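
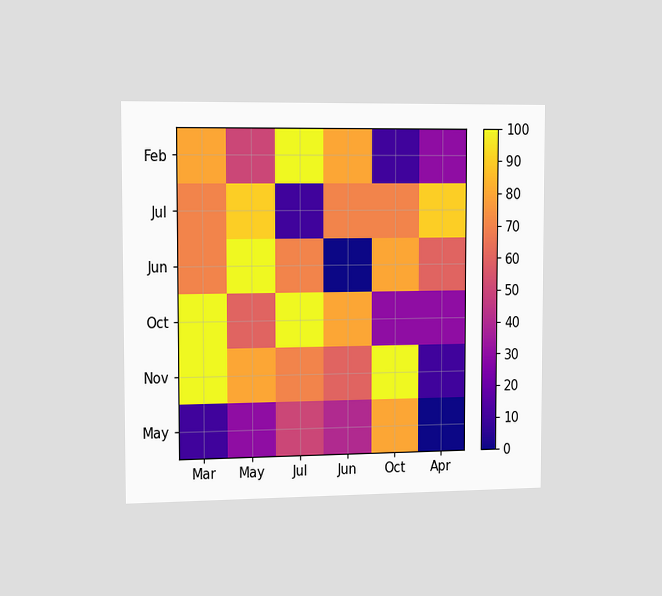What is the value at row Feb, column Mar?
80

The chart is viewed slightly from the left. Matching cell (Feb, Mar) against the colorbar gives 80.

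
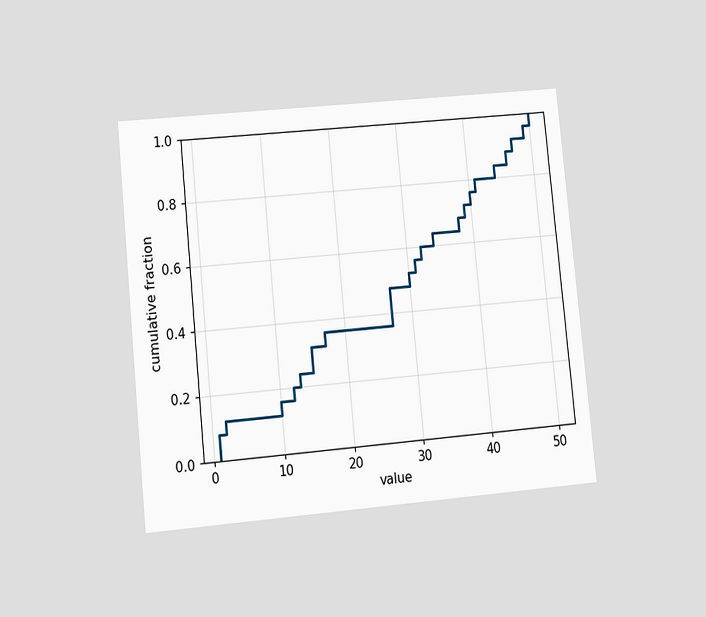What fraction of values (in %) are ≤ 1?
The chart is tilted about 6° counter-clockwise and viewed at a slight angle. At x=1 the ECDF step is at 8%.

8%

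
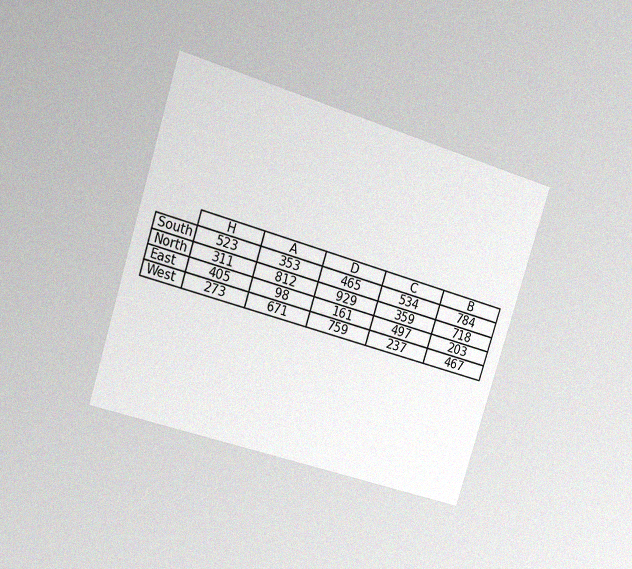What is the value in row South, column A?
The chart is tilted about 17° clockwise and viewed at a slight angle, with some photo noise. The (South, A) cell reads 353.

353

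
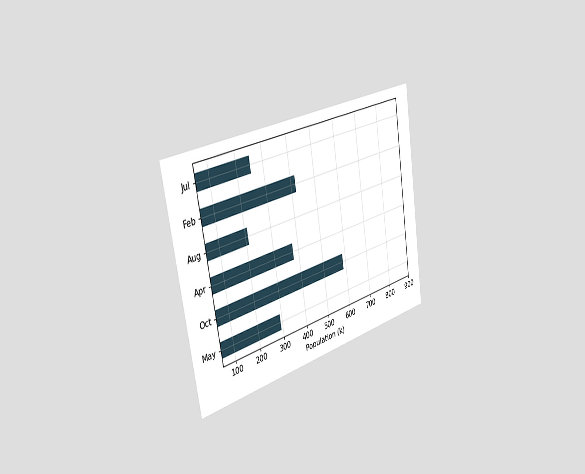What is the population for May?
The chart is tilted about 9° counter-clockwise and viewed slightly from the left. Reading along the chart's x-axis, the May bar reaches 294k.

294k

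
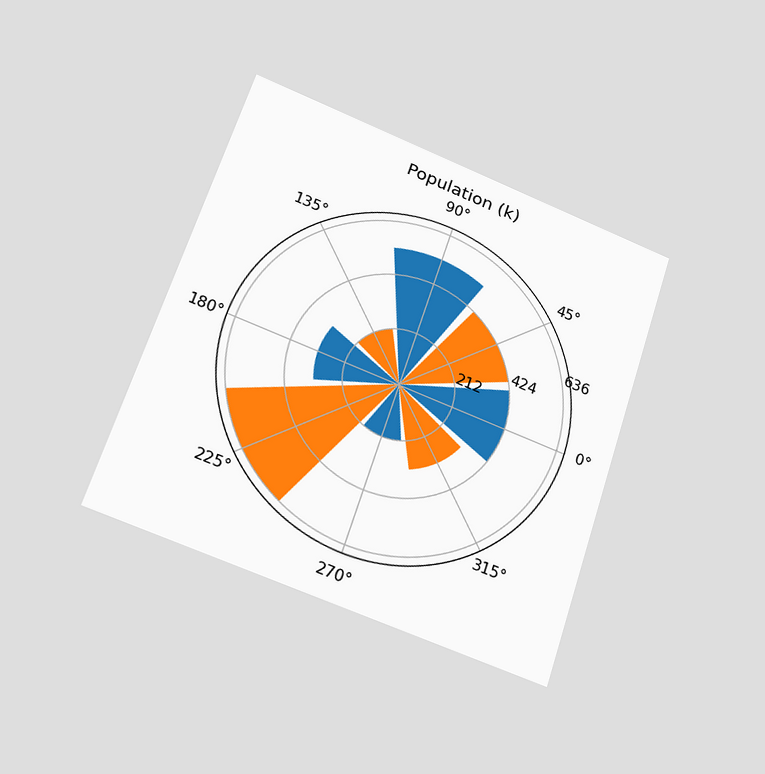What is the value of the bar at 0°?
424k

The chart is tilted about 18° clockwise and viewed at a slight angle. The bar at 0° reaches 424k on the radial axis.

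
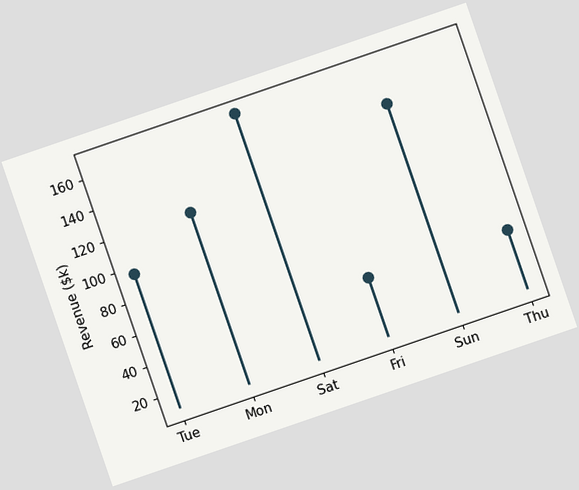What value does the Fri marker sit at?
The chart is tilted about 19° counter-clockwise. The Fri marker sits at $48k.

$48k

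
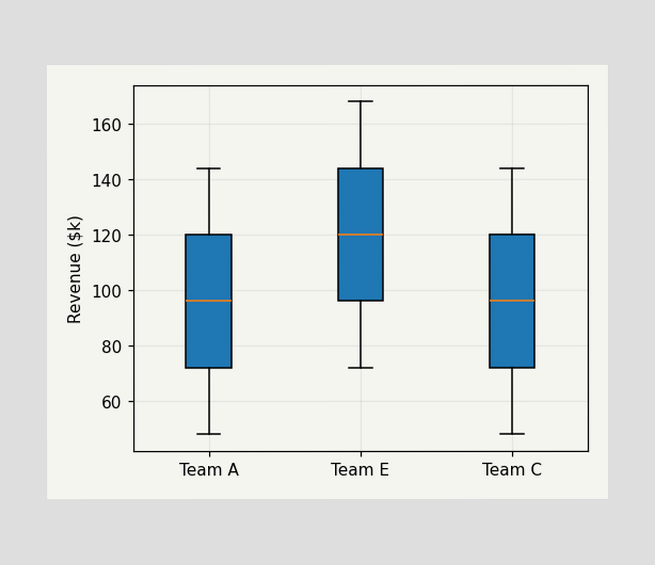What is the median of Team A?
$96k

The median line in the Team A box sits at $96k.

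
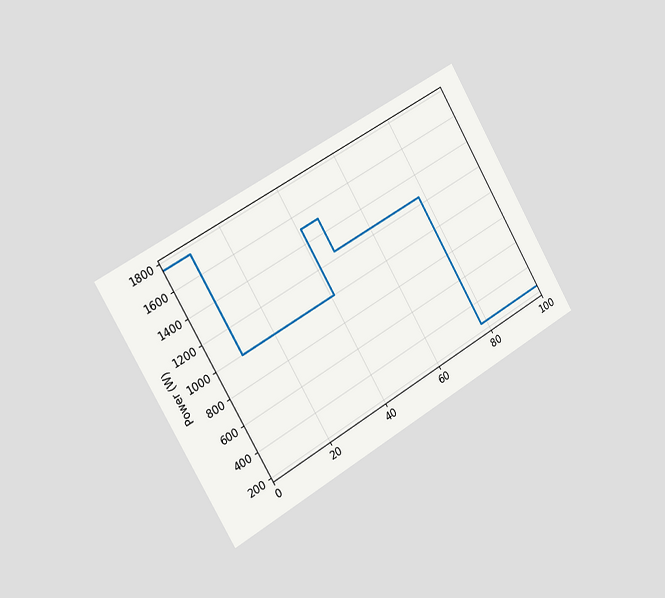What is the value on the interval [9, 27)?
1000W

The chart is tilted about 30° counter-clockwise and viewed slightly from the left. On [9, 27) the step sits at 1000W.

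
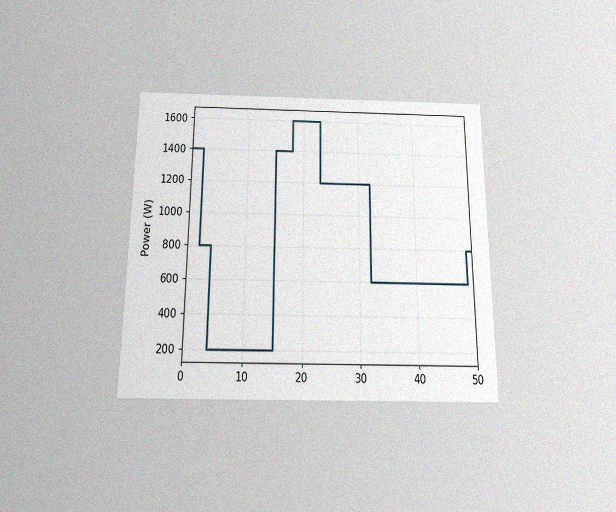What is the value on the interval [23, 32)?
1200W

The chart is viewed slightly from below, with some photo noise. On [23, 32) the step sits at 1200W.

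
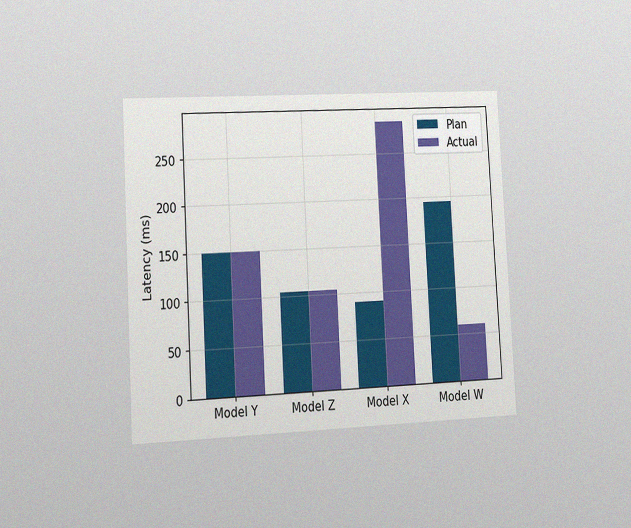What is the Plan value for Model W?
The chart is tilted about 3° counter-clockwise and viewed slightly from the left, with some photo noise. The Plan bar at Model W reaches 195ms on the y-axis.

195ms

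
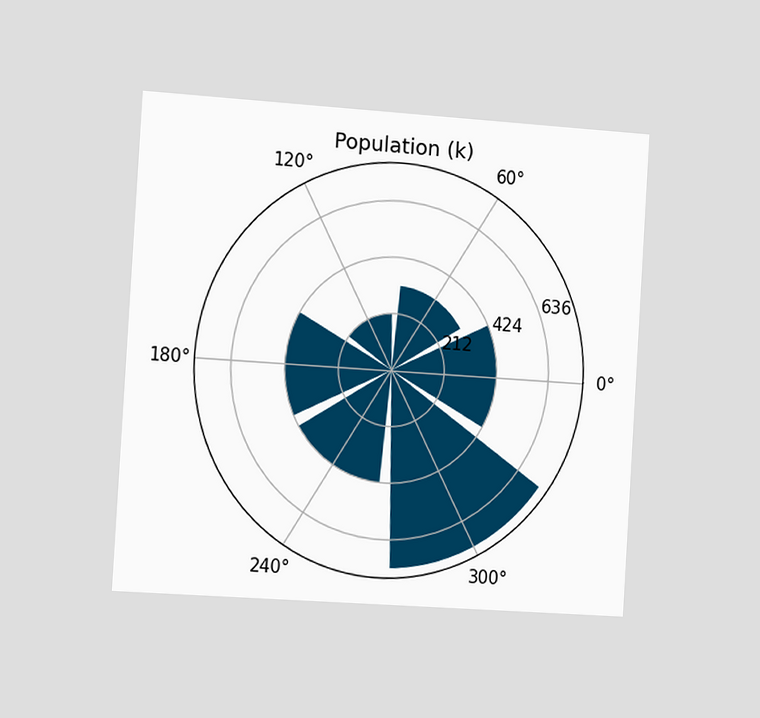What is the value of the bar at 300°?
742k

The chart is tilted about 4° clockwise and viewed slightly from the left. The bar at 300° reaches 742k on the radial axis.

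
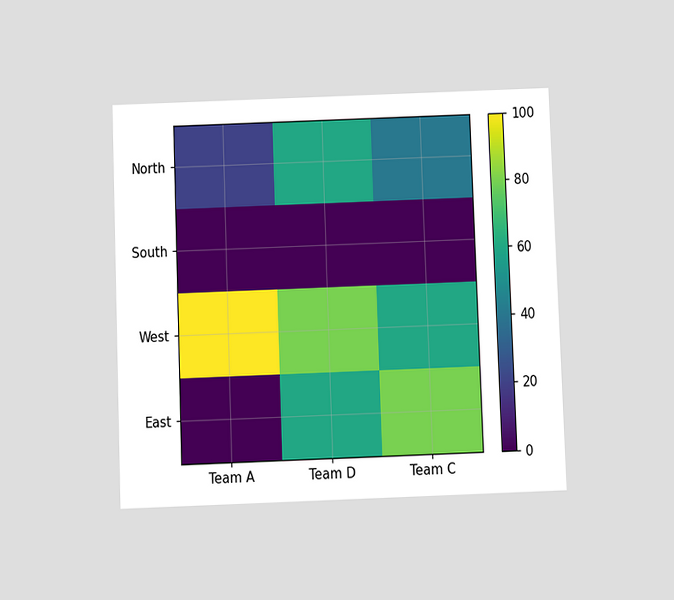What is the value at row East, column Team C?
The chart is tilted about 2° counter-clockwise and viewed slightly from below. Matching cell (East, Team C) against the colorbar gives 80.

80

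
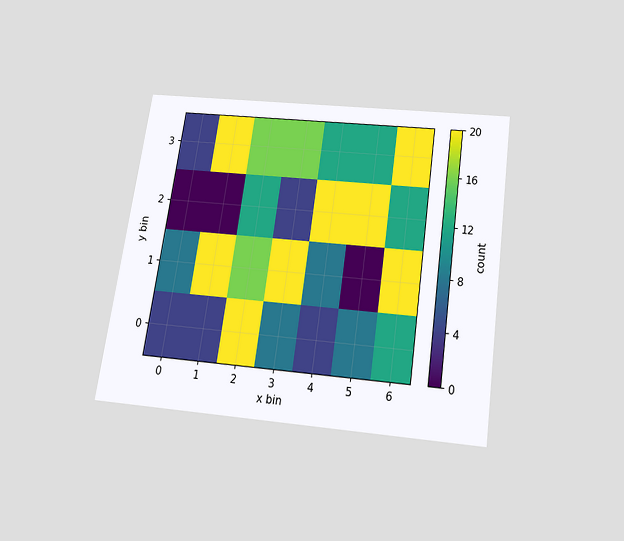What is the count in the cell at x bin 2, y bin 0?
20

The chart is tilted about 8° clockwise and viewed slightly from below. Matching the cell (2, 0) against the colorbar gives 20.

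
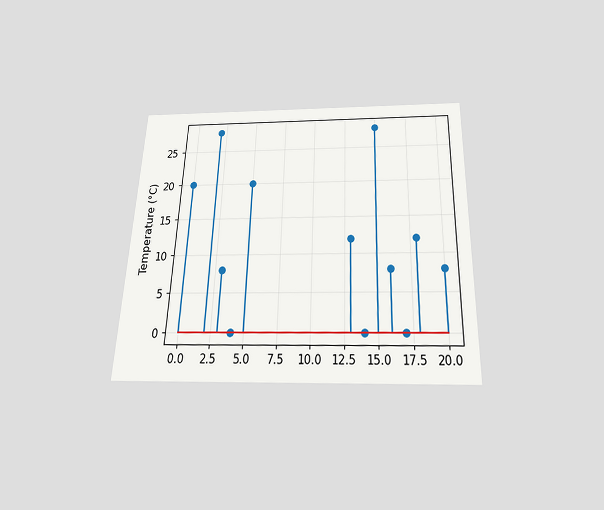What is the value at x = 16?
8°C

The chart is tilted about 2° clockwise and viewed slightly from below. The stem at x=16 reaches 8°C.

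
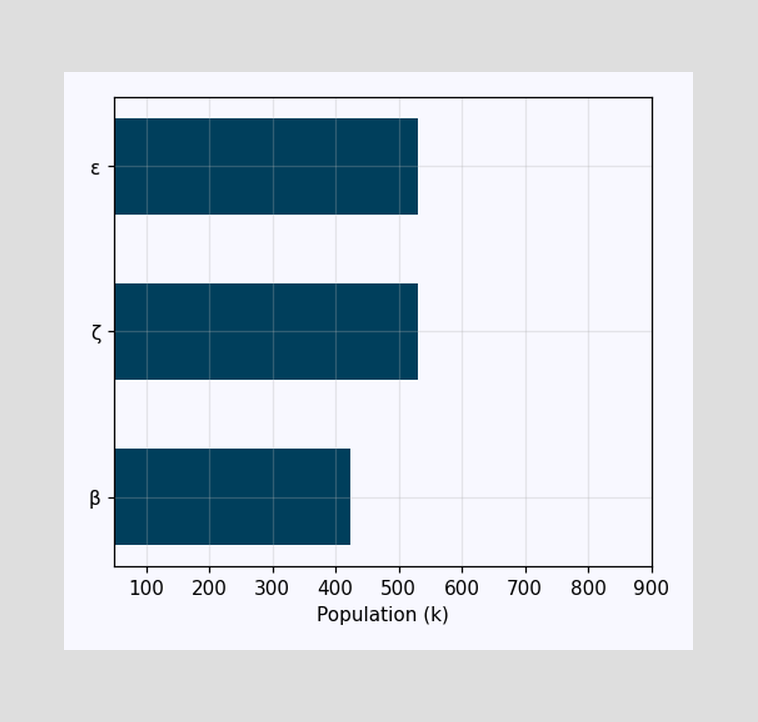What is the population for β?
424k

Reading along the chart's x-axis, the β bar reaches 424k.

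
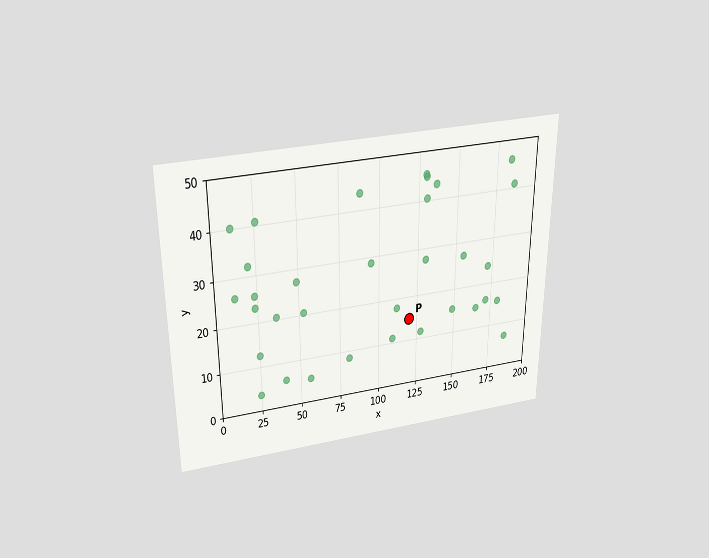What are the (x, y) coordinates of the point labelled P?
(120, 15)

The chart is viewed slightly from above. Following the gridlines from P to each axis, P sits at (120, 15).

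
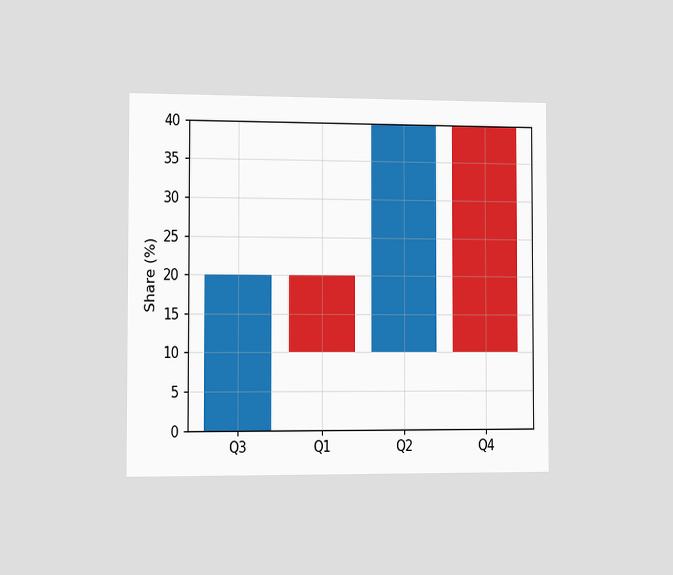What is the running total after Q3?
20%

The chart is viewed slightly from the left. After Q3 the running total reaches 20%.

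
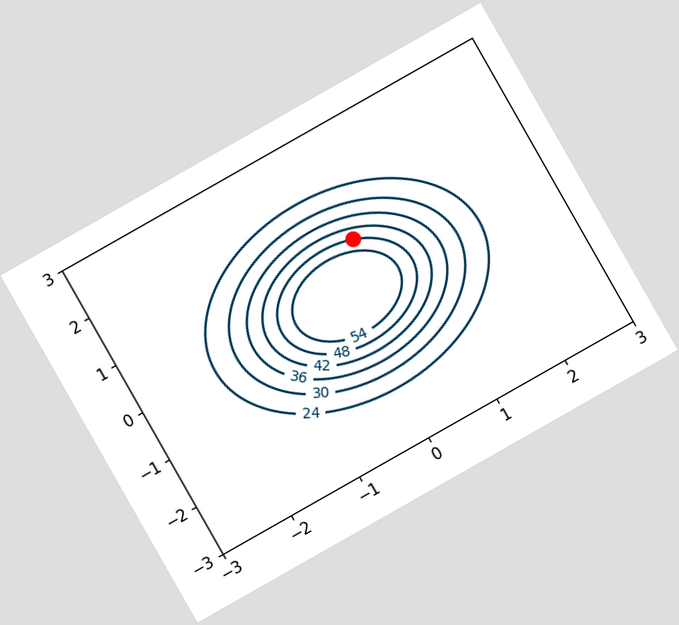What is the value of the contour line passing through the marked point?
48

The chart is tilted about 30° counter-clockwise. The marked point sits on the contour labelled 48.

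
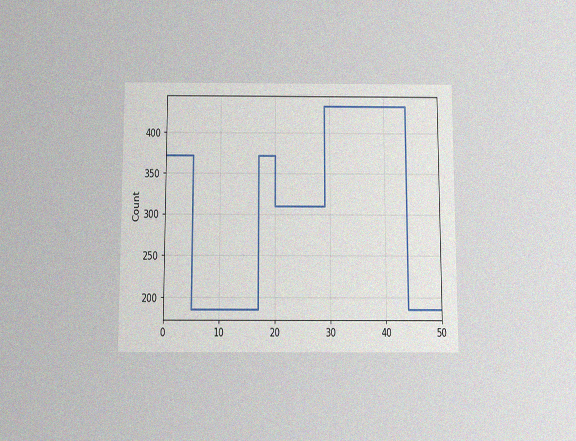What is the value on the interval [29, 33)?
The chart is viewed slightly from below, with some photo noise. On [29, 33) the step sits at 434.

434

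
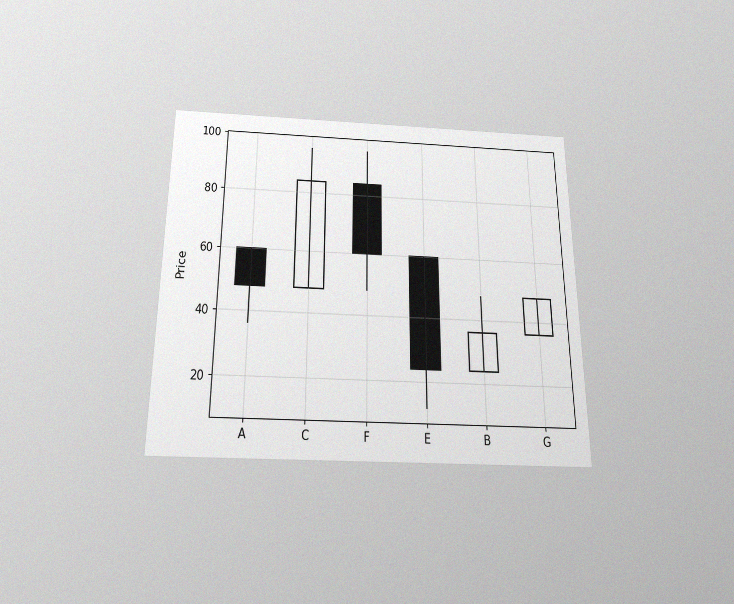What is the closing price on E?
24

The chart is viewed slightly from below, with some photo noise. The E candle closes at 24.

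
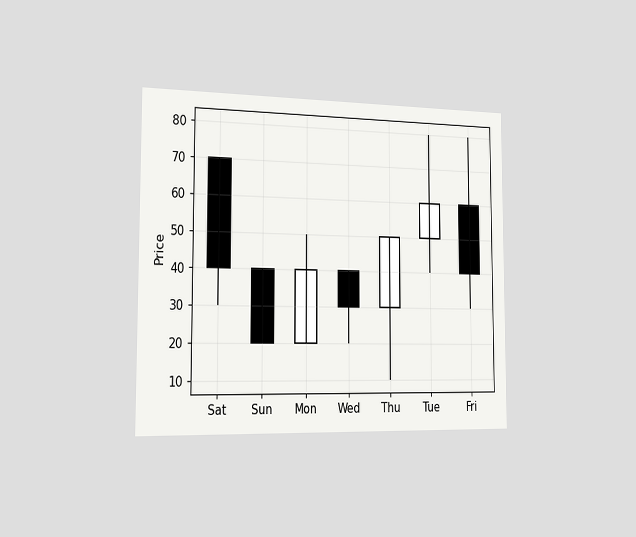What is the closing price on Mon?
40

The chart is viewed slightly from the left. The Mon candle closes at 40.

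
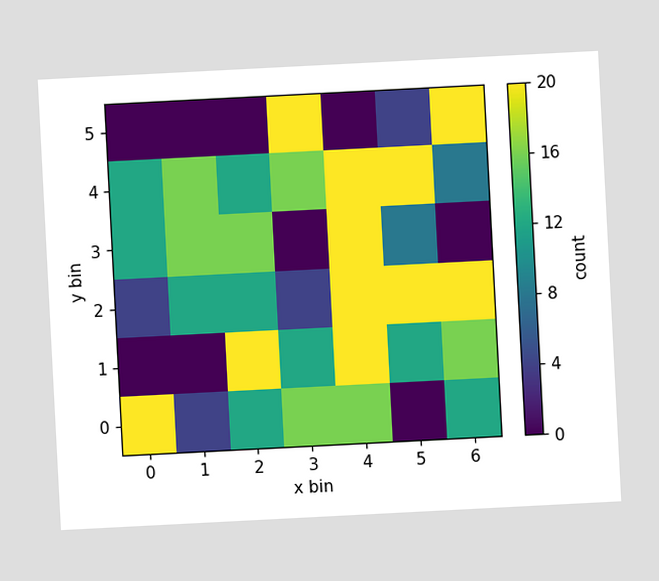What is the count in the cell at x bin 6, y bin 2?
The chart is tilted about 3° counter-clockwise. Matching the cell (6, 2) against the colorbar gives 20.

20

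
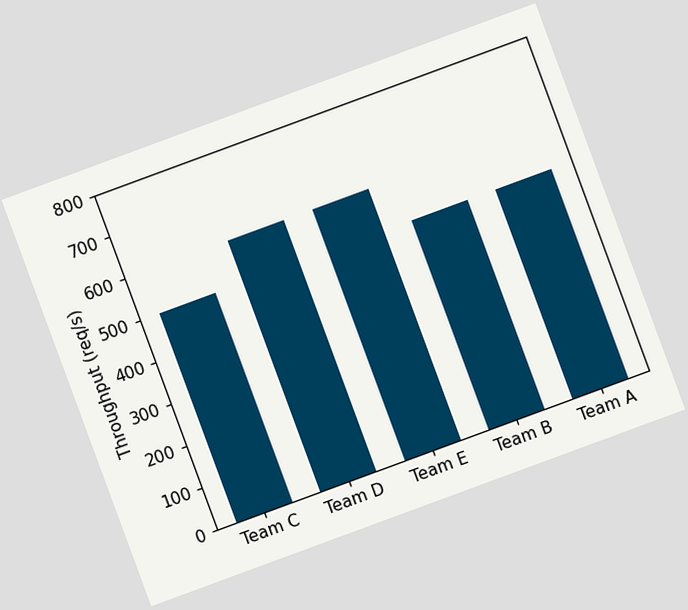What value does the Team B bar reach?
500req/s

The chart is tilted about 20° counter-clockwise. Reading along the chart's y-axis, the Team B bar reaches 500req/s.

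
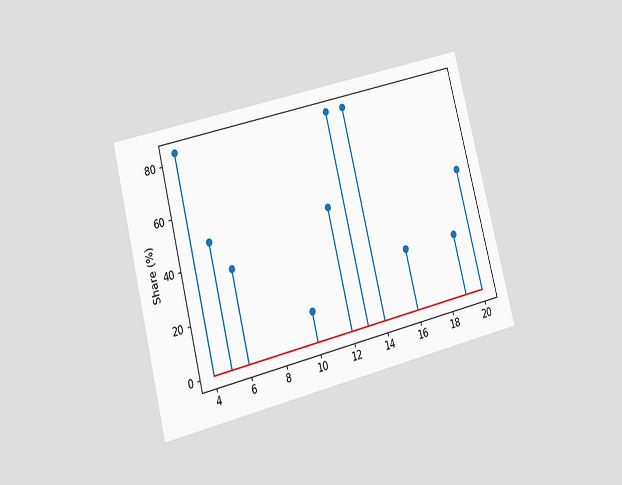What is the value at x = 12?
48%

The chart is tilted about 14° counter-clockwise and viewed at a slight angle. The stem at x=12 reaches 48%.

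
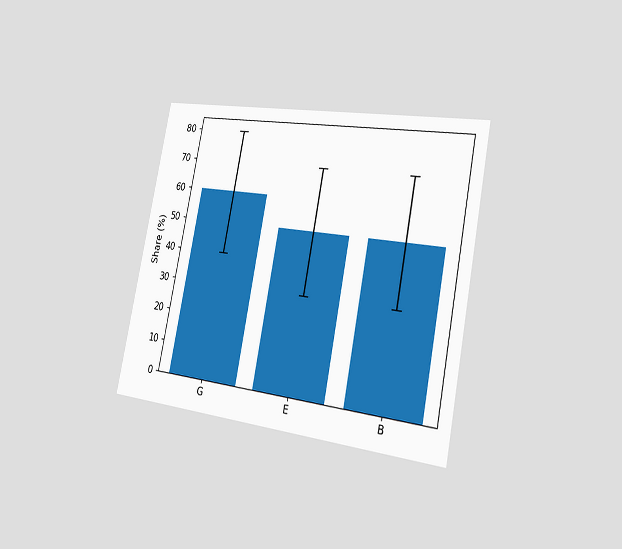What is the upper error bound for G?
80%

The chart is tilted about 11° clockwise and viewed slightly from the right. The G bar's upper whisker reaches 80%.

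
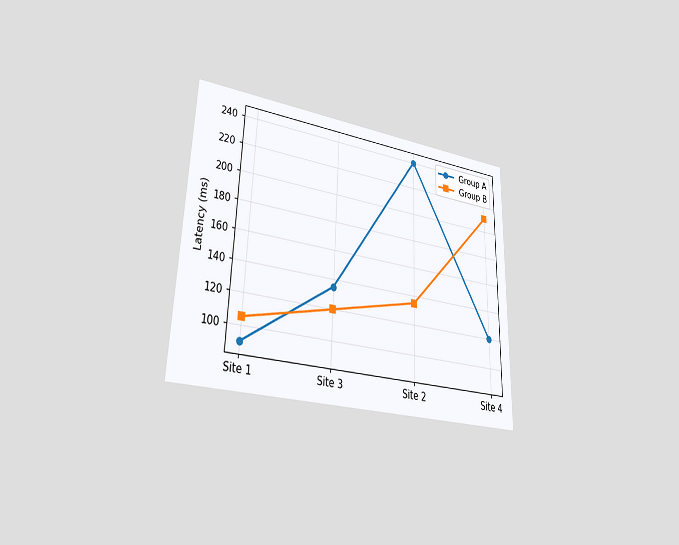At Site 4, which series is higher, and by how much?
The chart is viewed at a slight angle. At Site 4, Group B sits above the other line by 90ms.

Group B, by 90ms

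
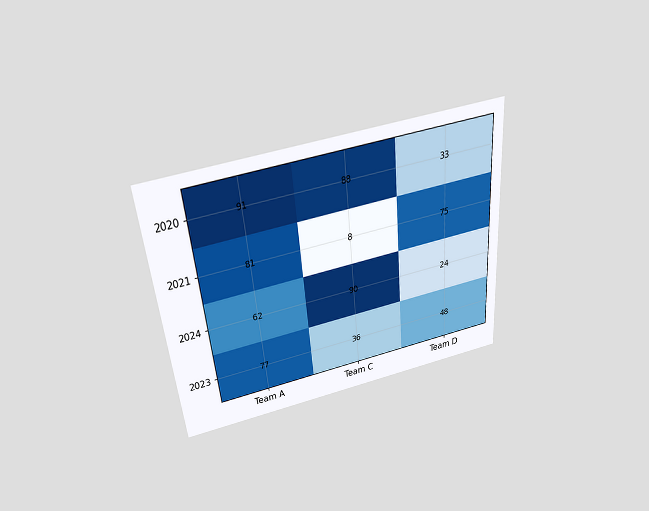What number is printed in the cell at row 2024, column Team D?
The chart is tilted about 5° counter-clockwise and viewed slightly from above. The (2024, Team D) cell reads 24.

24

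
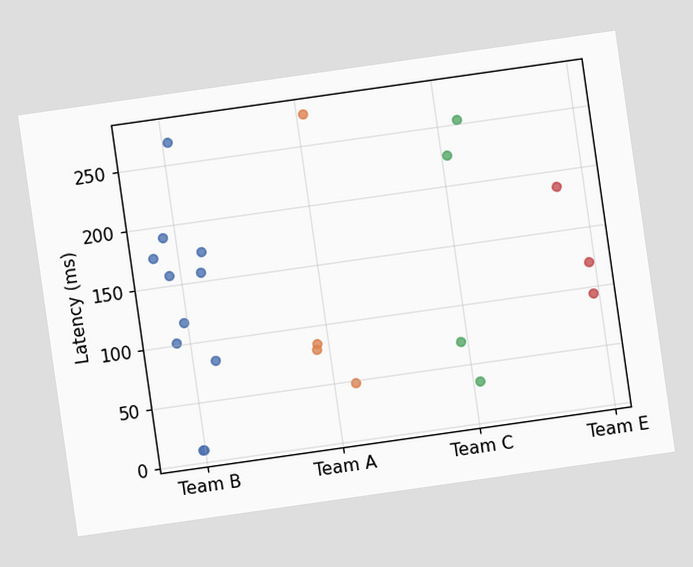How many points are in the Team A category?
4

The chart is tilted about 8° counter-clockwise. Counting the markers in the Team A column gives 4.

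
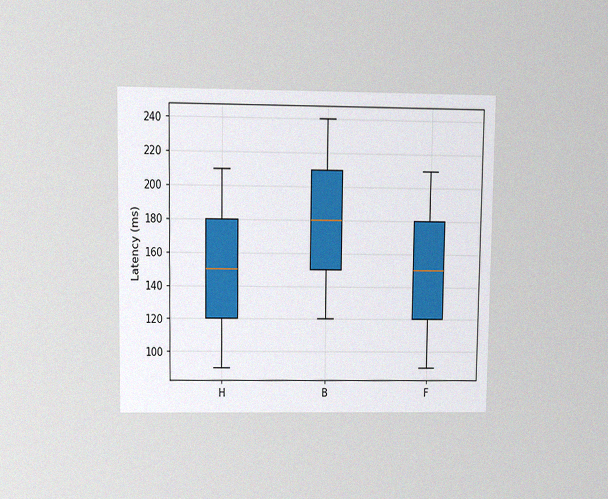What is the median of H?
The chart is viewed at a slight angle, with some photo noise. The median line in the H box sits at 150ms.

150ms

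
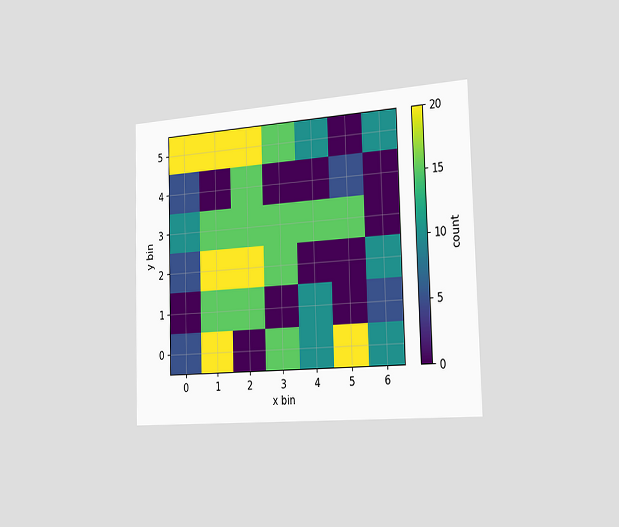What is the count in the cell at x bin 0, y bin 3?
The chart is viewed slightly from the right. Matching the cell (0, 3) against the colorbar gives 10.

10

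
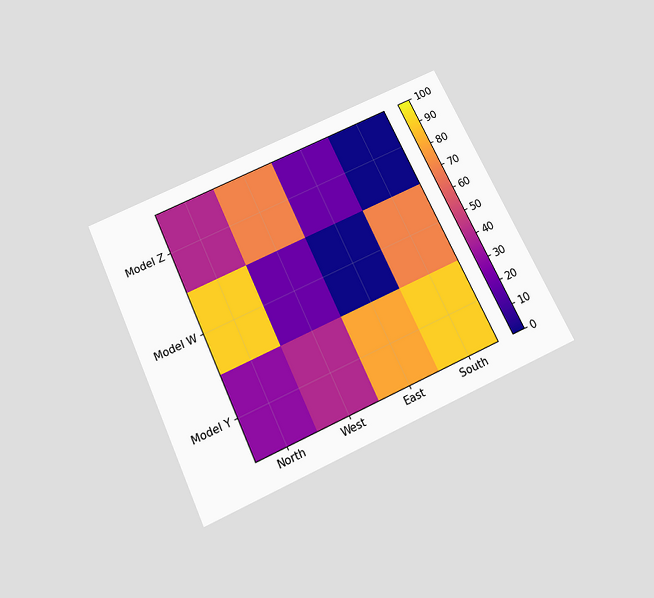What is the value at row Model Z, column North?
The chart is tilted about 25° counter-clockwise and viewed slightly from below. Matching cell (Model Z, North) against the colorbar gives 40.

40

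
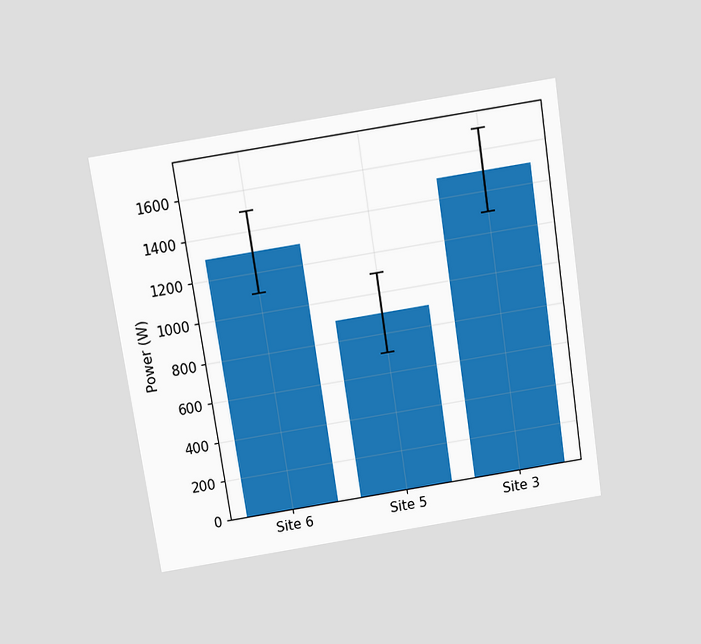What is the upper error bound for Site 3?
1700W

The chart is tilted about 9° counter-clockwise and viewed slightly from above. The Site 3 bar's upper whisker reaches 1700W.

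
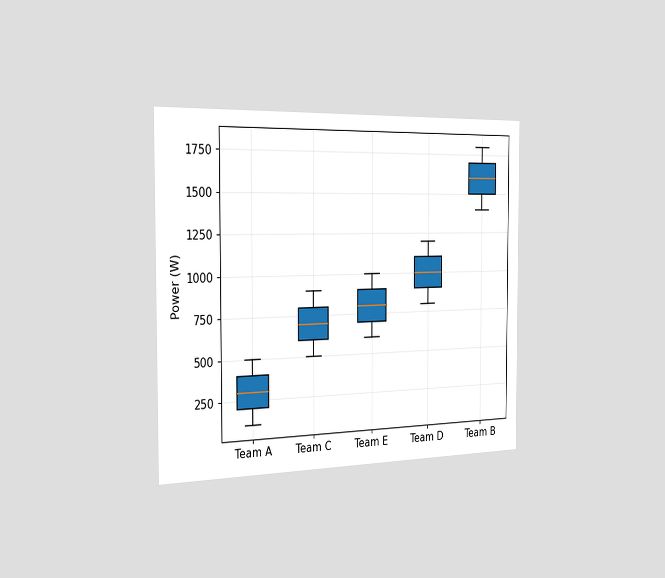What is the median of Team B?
1600W

The chart is viewed slightly from the left. The median line in the Team B box sits at 1600W.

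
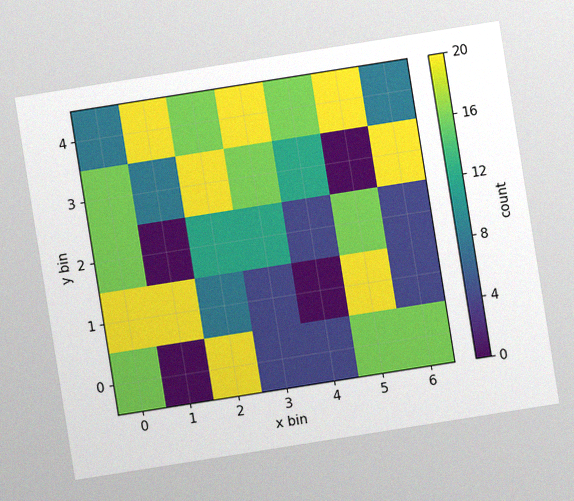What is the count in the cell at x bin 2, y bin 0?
The chart is tilted about 9° counter-clockwise, with some photo noise. Matching the cell (2, 0) against the colorbar gives 20.

20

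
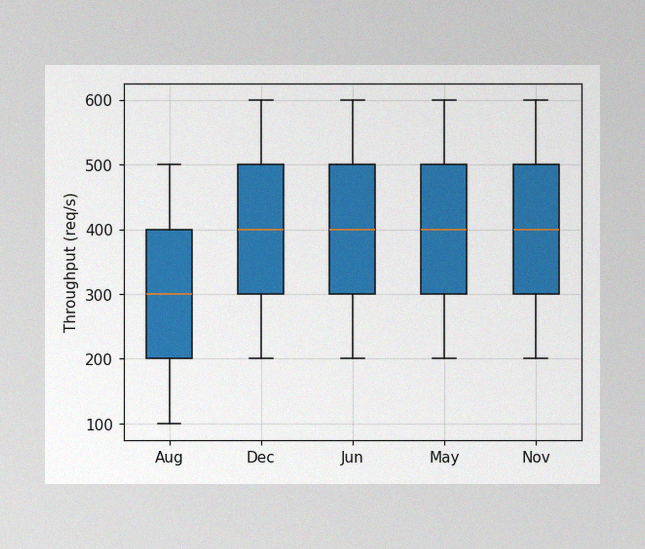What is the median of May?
400req/s

The image has some photo noise and uneven lighting. The median line in the May box sits at 400req/s.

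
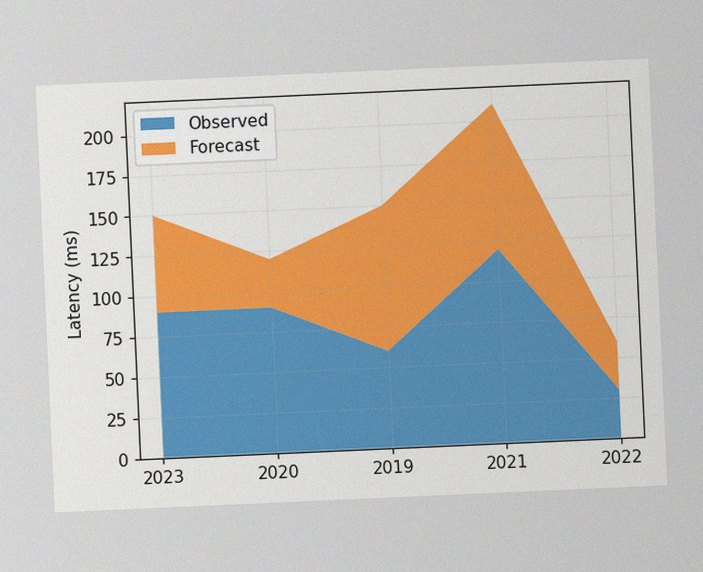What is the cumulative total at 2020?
The chart is tilted about 3° counter-clockwise, with some photo noise. The stacked total at 2020 reaches 120ms.

120ms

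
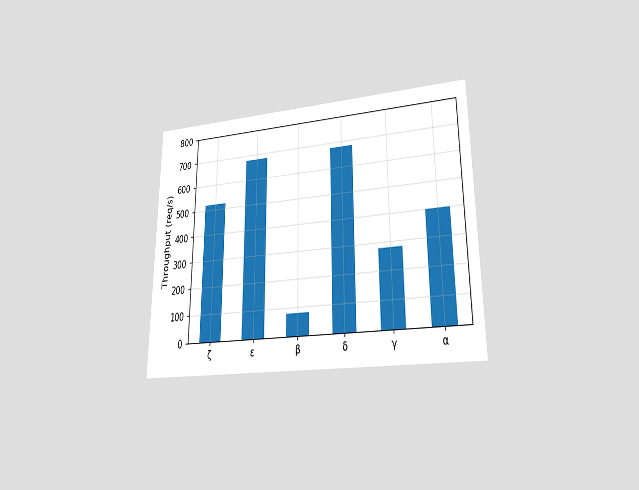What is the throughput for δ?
The chart is viewed at a slight angle. Reading along the chart's y-axis, the δ bar reaches 680req/s.

680req/s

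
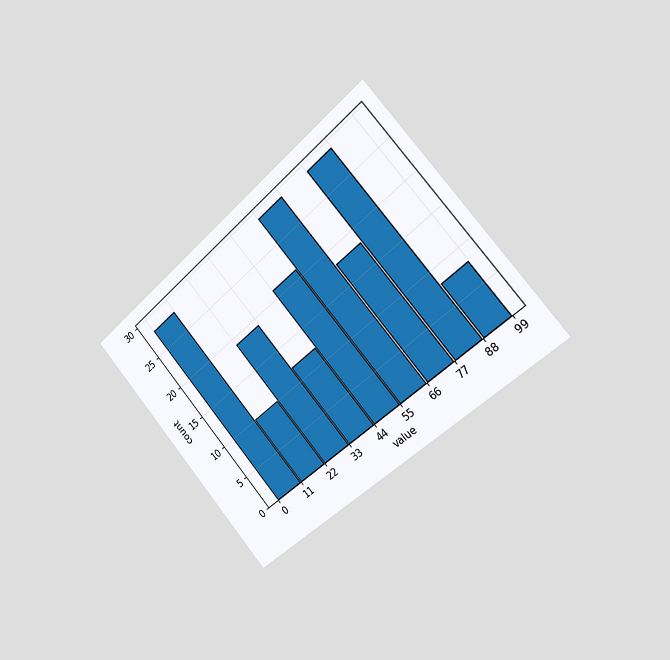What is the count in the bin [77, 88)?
29

The chart is tilted about 41° counter-clockwise and viewed slightly from the right. The [77, 88) bin has height 29.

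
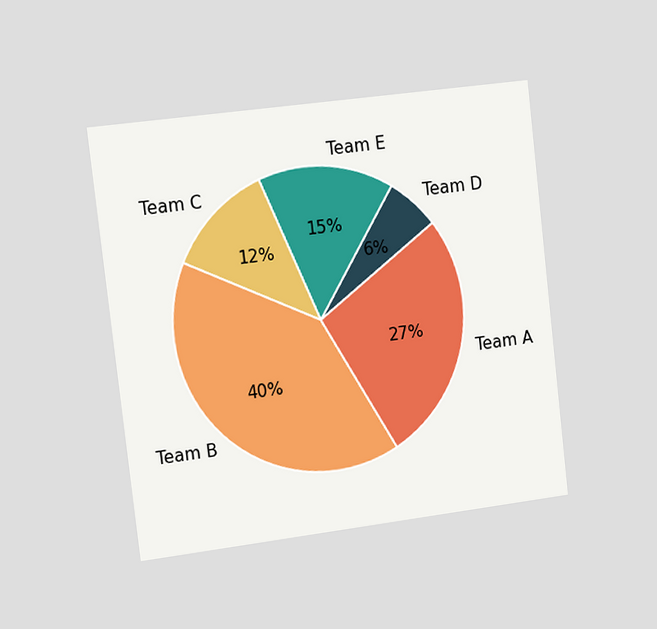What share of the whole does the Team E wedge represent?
15%

The chart is tilted about 7° counter-clockwise and viewed slightly from the left. The Team E slice takes up 15% of the pie.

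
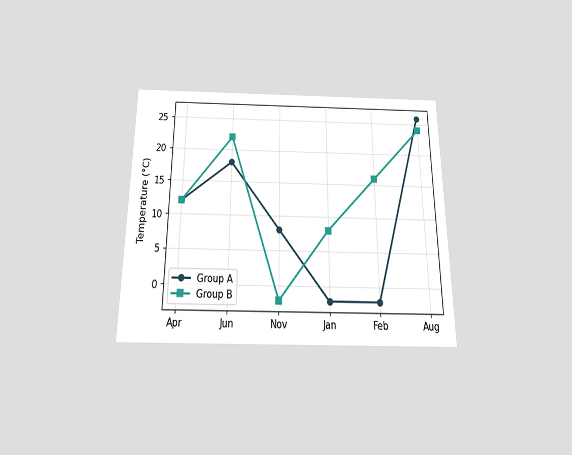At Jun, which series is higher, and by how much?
The chart is viewed slightly from below. At Jun, Group B sits above the other line by 4°C.

Group B, by 4°C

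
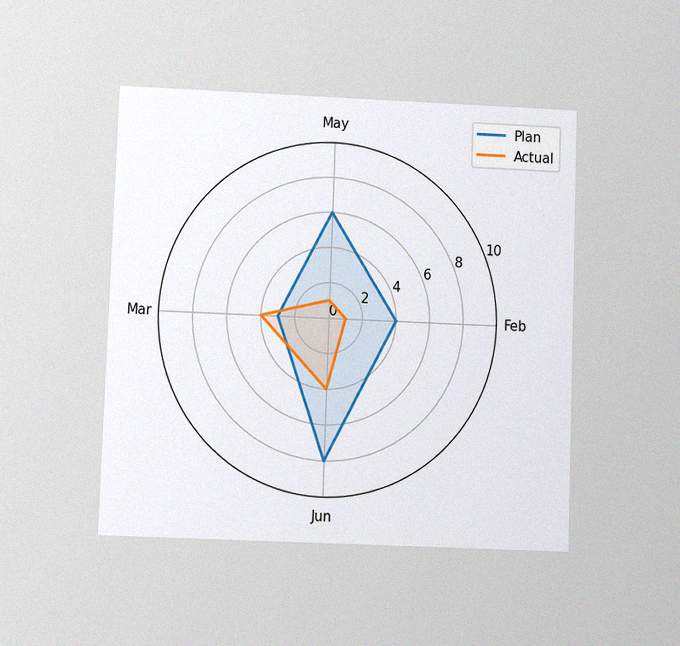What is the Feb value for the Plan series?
4

The chart is tilted about 2° clockwise and viewed at a slight angle, with some photo noise. On the Feb axis, Plan reaches 4.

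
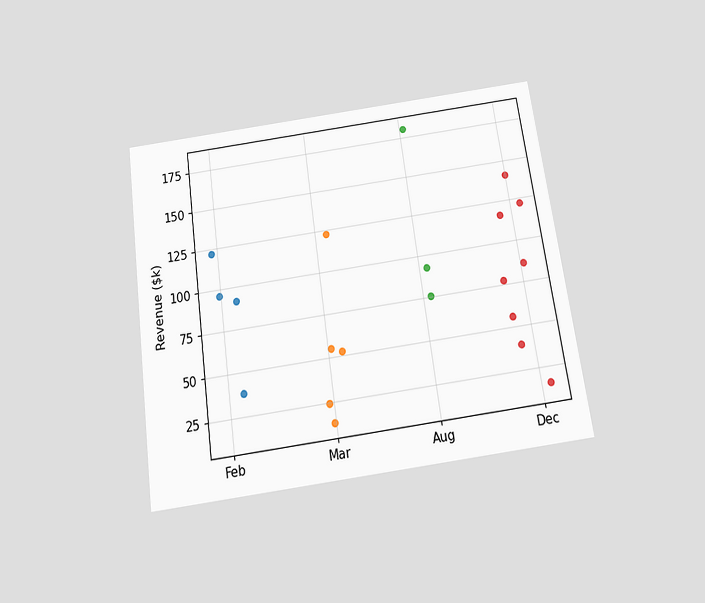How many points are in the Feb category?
4

The chart is tilted about 8° counter-clockwise and viewed slightly from below. Counting the markers in the Feb column gives 4.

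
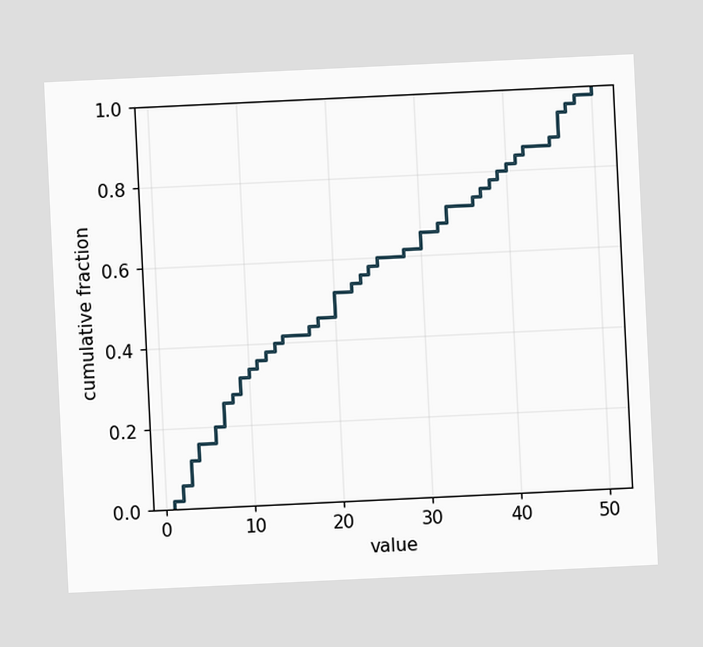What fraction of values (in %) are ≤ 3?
The chart is tilted about 3° counter-clockwise. At x=3 the ECDF step is at 12%.

12%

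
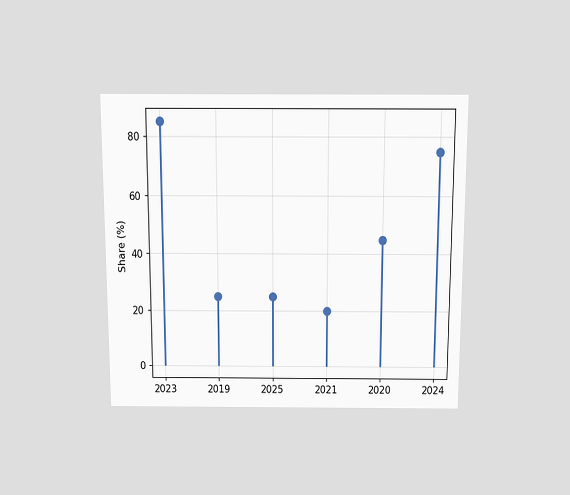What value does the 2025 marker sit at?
The chart is viewed slightly from above. The 2025 marker sits at 25%.

25%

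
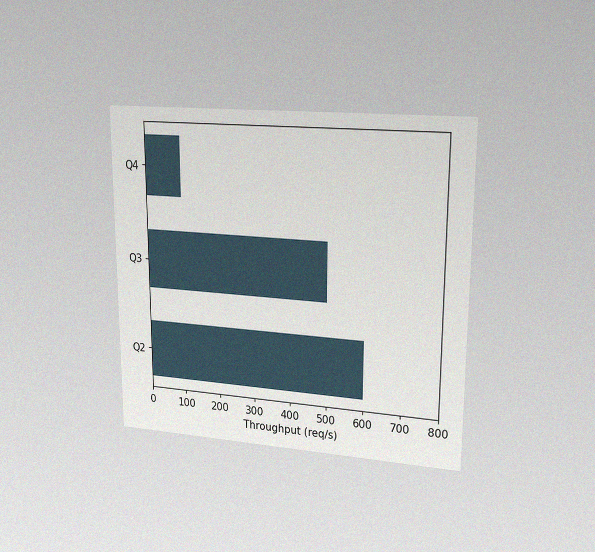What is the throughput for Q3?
500req/s

The chart is viewed at a slight angle, with some photo noise. Reading along the chart's x-axis, the Q3 bar reaches 500req/s.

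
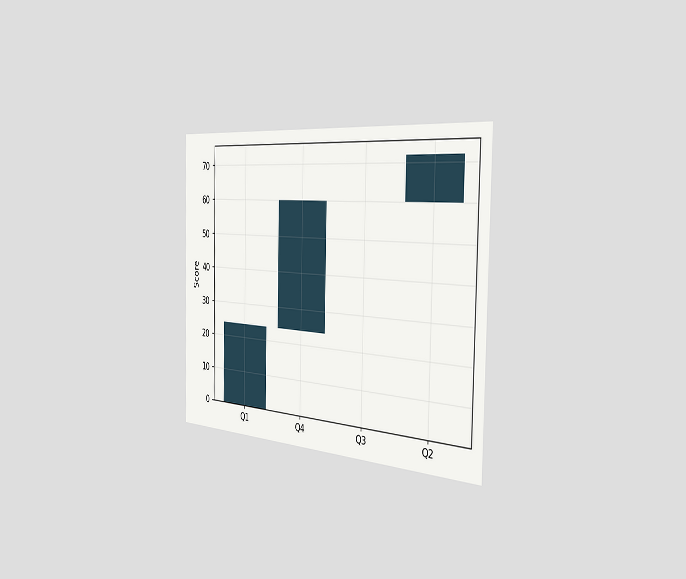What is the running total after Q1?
24

The chart is viewed slightly from the right. After Q1 the running total reaches 24.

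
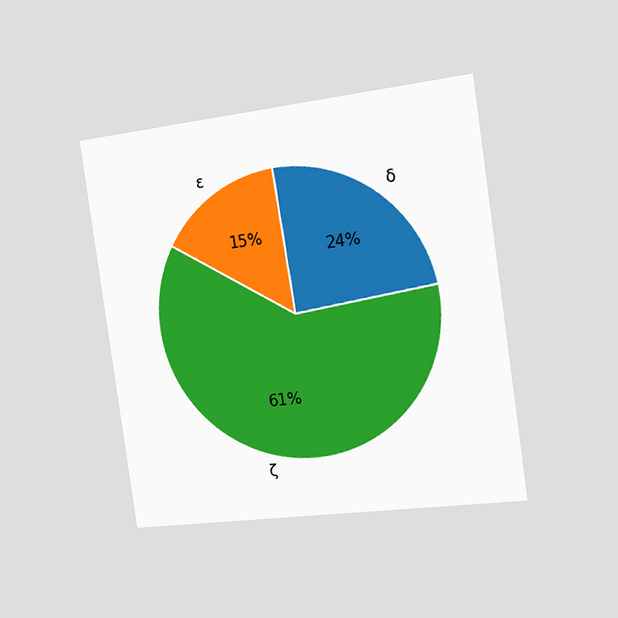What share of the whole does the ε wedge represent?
The chart is tilted about 8° counter-clockwise and viewed slightly from the right. The ε slice takes up 15% of the pie.

15%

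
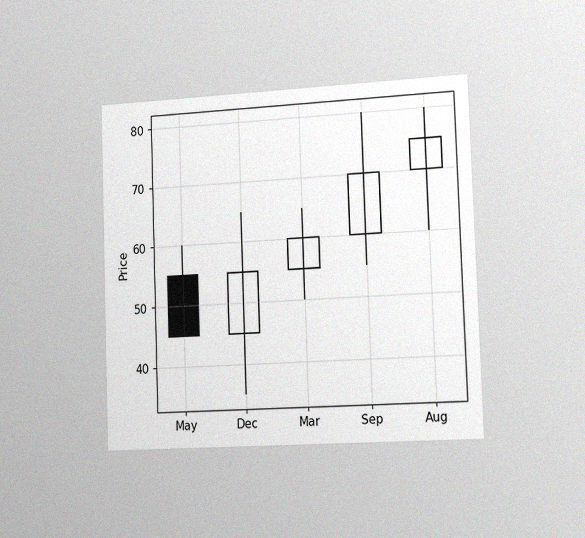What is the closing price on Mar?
The chart is tilted about 2° counter-clockwise and viewed slightly from the right, with some photo noise. The Mar candle closes at 60.

60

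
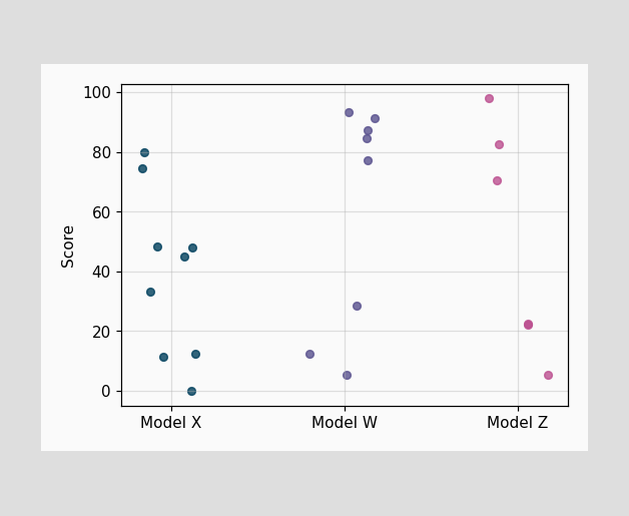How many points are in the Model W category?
8

Counting the markers in the Model W column gives 8.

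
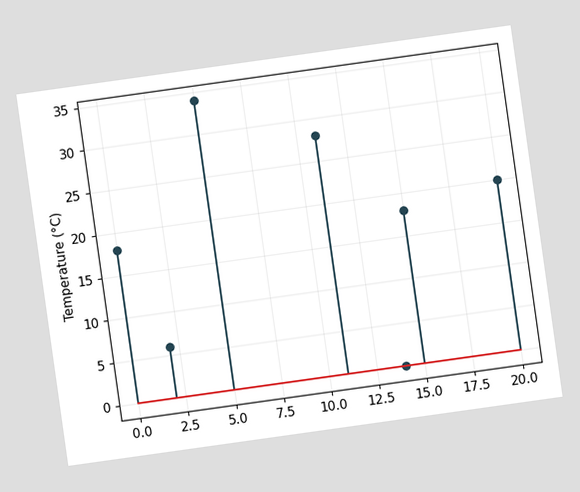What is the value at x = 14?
The chart is tilted about 8° counter-clockwise. The stem at x=14 reaches 0°C.

0°C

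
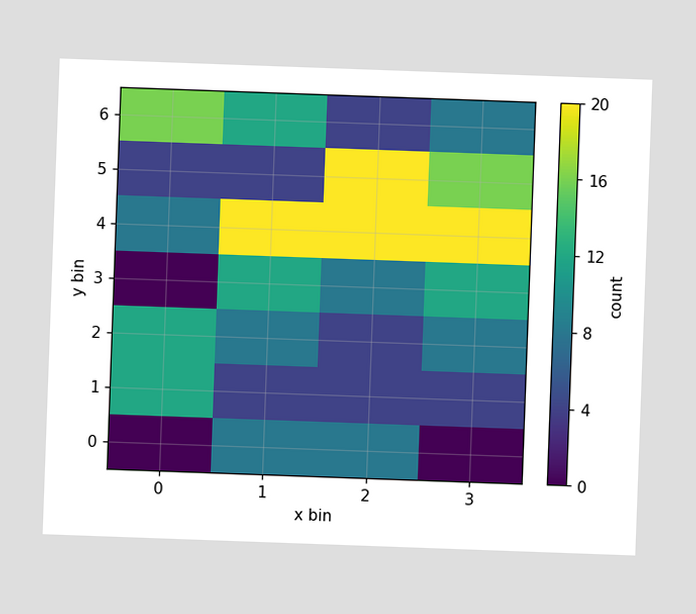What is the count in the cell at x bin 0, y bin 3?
The chart is tilted about 2° clockwise. Matching the cell (0, 3) against the colorbar gives 0.

0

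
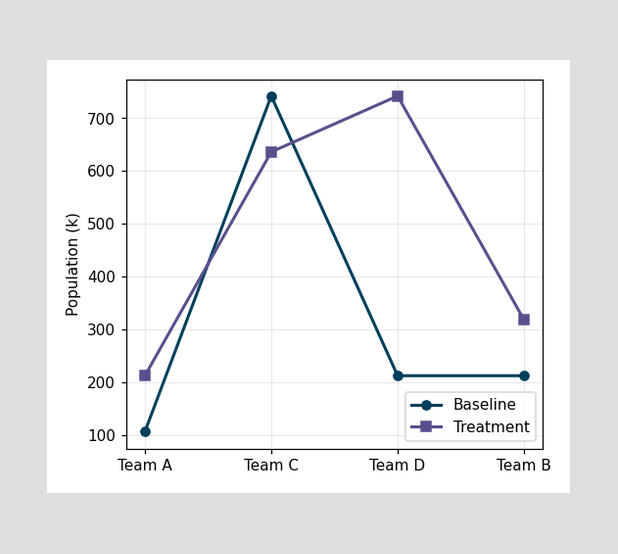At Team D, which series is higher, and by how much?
Treatment, by 530k

At Team D, Treatment sits above the other line by 530k.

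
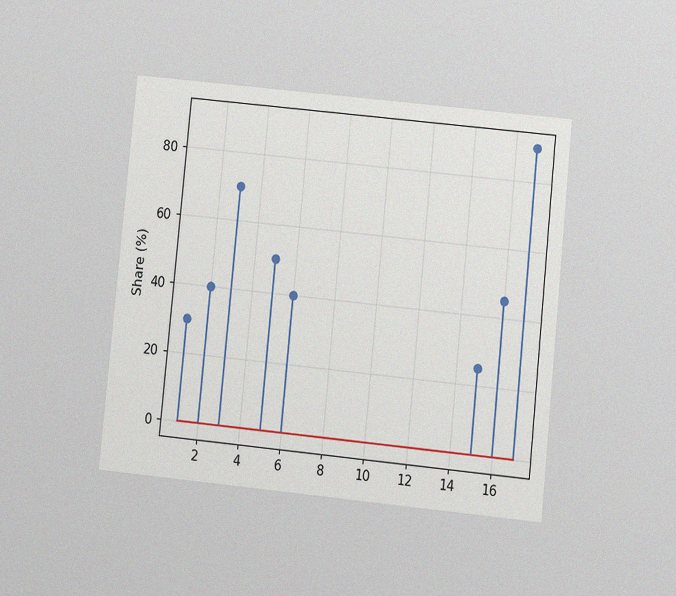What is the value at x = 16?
The chart is tilted about 6° clockwise and viewed at a slight angle, with some photo noise. The stem at x=16 reaches 45%.

45%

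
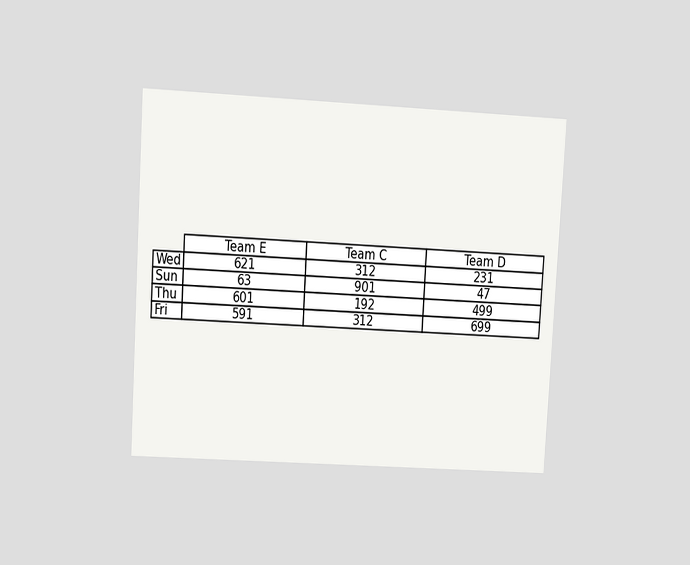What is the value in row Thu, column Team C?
The chart is tilted about 3° clockwise and viewed at a slight angle. The (Thu, Team C) cell reads 192.

192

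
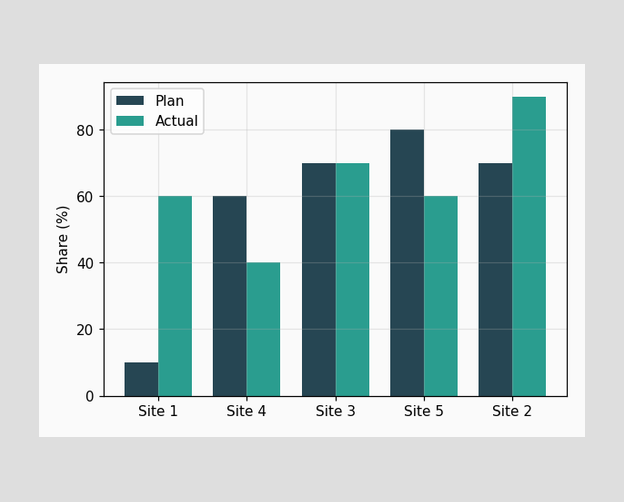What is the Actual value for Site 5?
60%

The Actual bar at Site 5 reaches 60% on the y-axis.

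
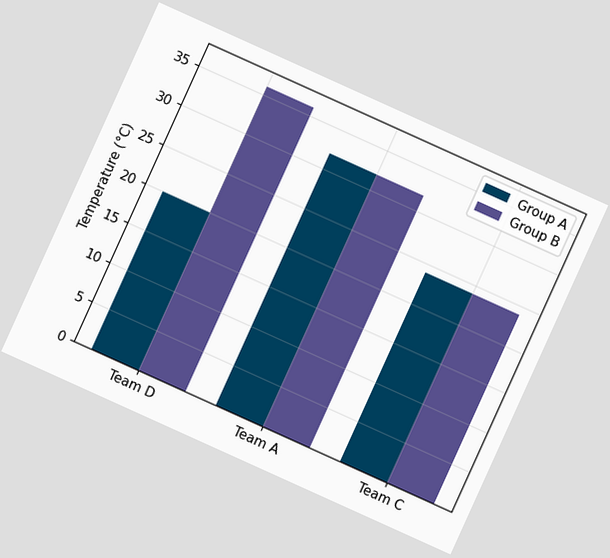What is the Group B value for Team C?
The chart is tilted about 24° clockwise. The Group B bar at Team C reaches 24°C on the y-axis.

24°C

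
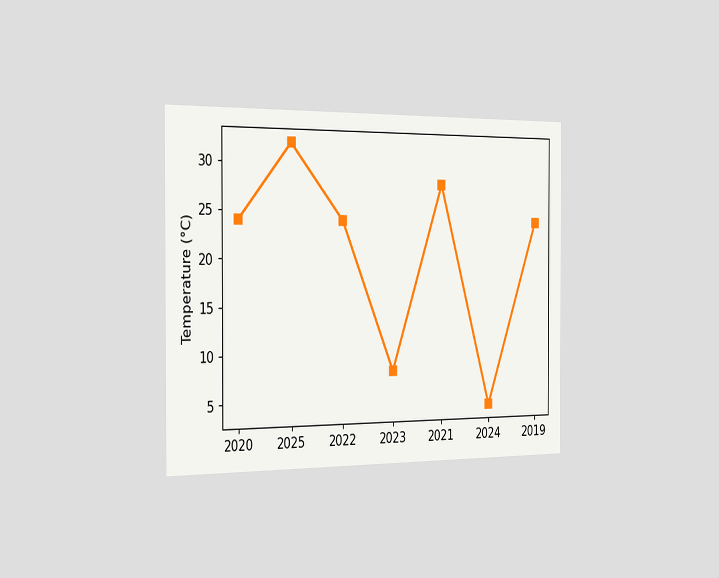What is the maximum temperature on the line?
32°C

The chart is viewed slightly from the left. The highest point is at 2025, and reading across to the y-axis gives 32°C.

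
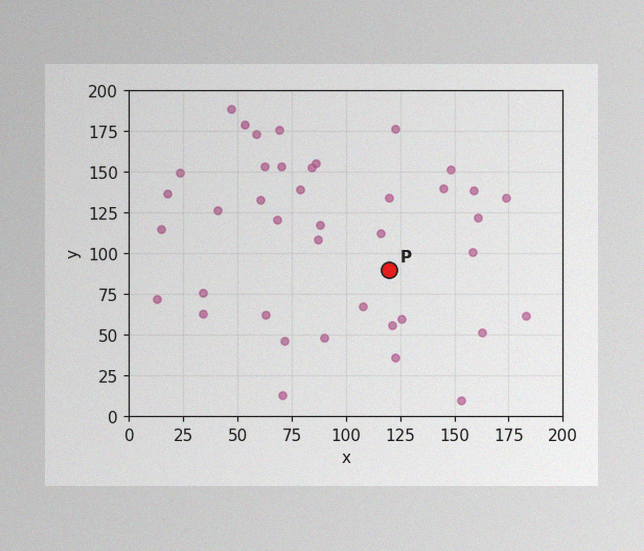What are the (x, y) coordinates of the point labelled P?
(120, 90)

The image has some photo noise and uneven lighting. Following the gridlines from P to each axis, P sits at (120, 90).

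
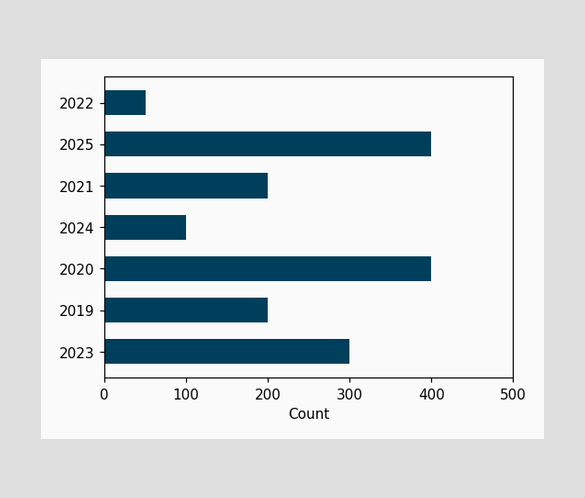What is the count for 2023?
300

Reading along the chart's x-axis, the 2023 bar reaches 300.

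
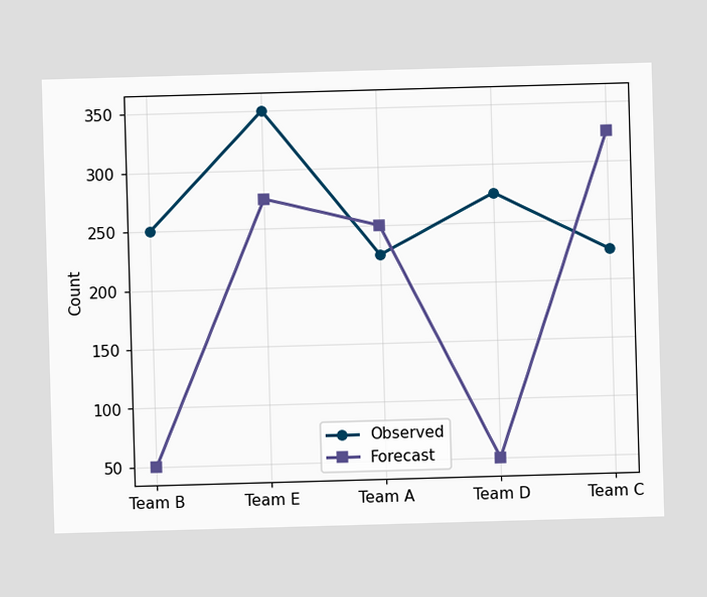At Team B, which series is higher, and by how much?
At Team B, Observed sits above the other line by 200.

Observed, by 200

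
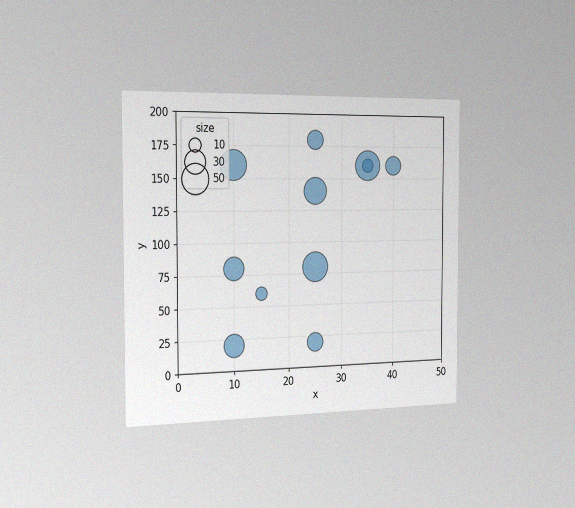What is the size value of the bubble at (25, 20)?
The chart is viewed slightly from the left, with some photo noise. Matching the bubble at (25, 20) against the size legend gives 20.

20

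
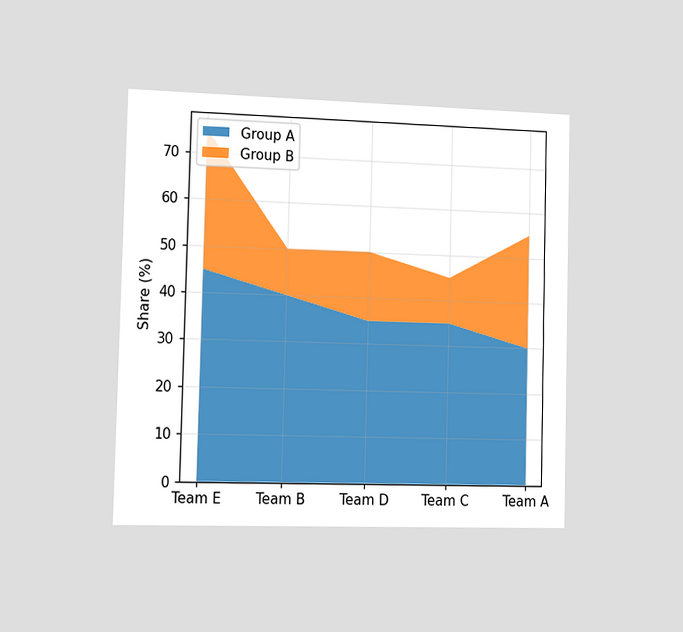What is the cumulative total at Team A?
55%

The chart is viewed slightly from the left. The stacked total at Team A reaches 55%.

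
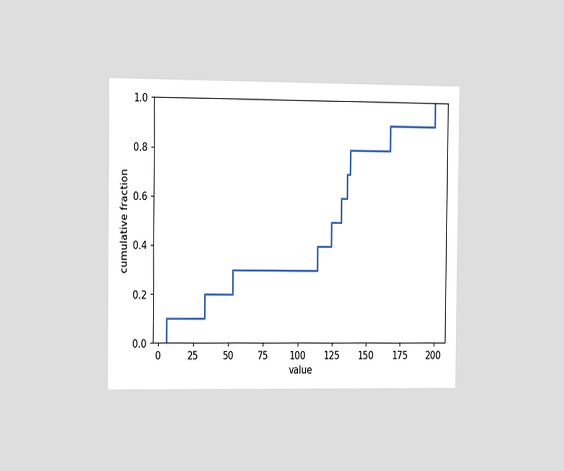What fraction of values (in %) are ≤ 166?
The chart is viewed slightly from the left. At x=166 the ECDF step is at 90%.

90%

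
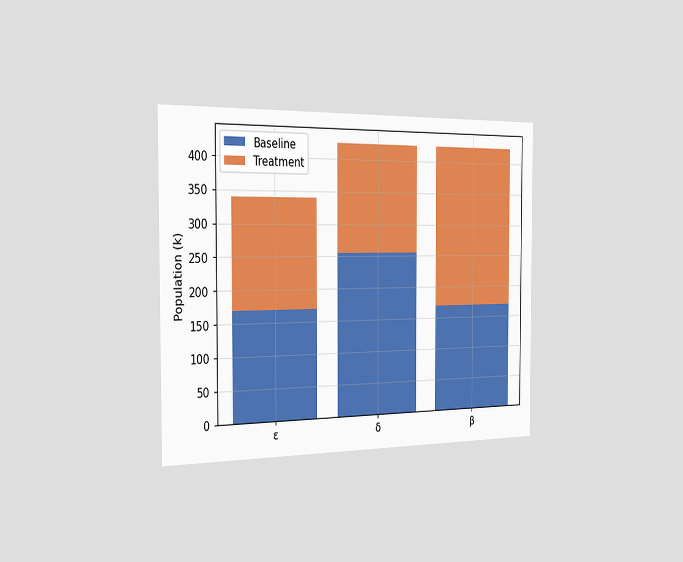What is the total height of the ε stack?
340k

The chart is viewed slightly from the left. The ε stack's top reaches 340k on the y-axis.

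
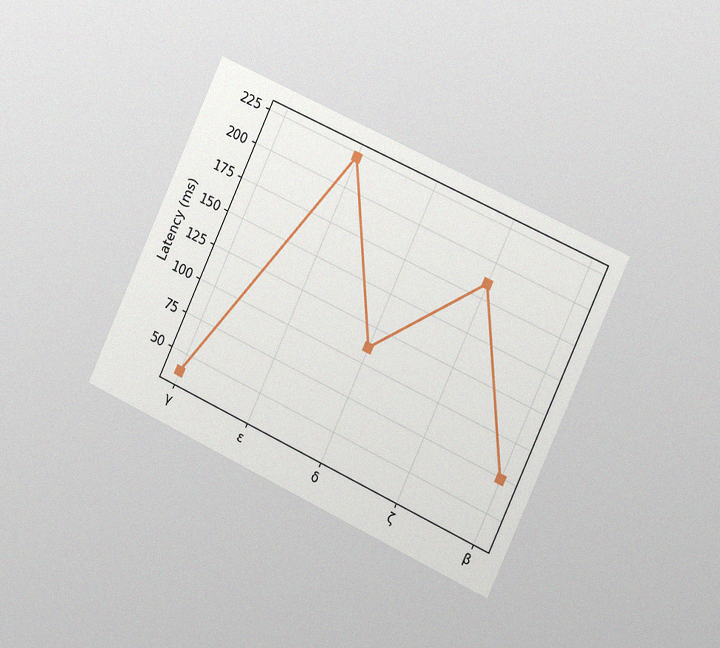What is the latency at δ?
The chart is tilted about 25° clockwise and viewed slightly from the right, with some photo noise. At δ, the line is at 111ms.

111ms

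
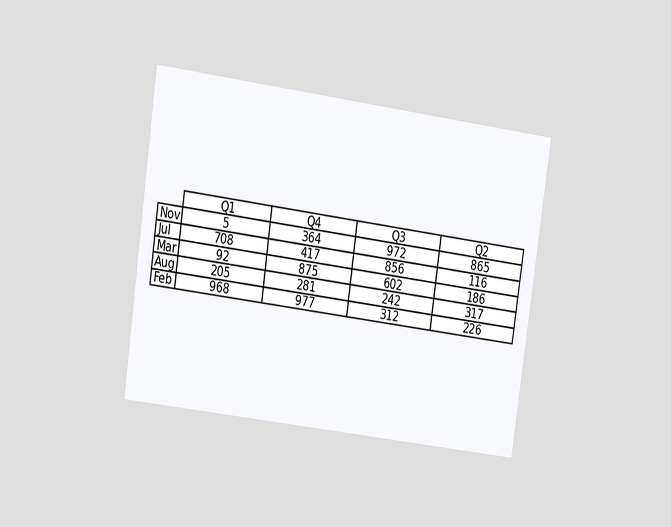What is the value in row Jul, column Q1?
708

The chart is tilted about 8° clockwise and viewed at a slight angle. The (Jul, Q1) cell reads 708.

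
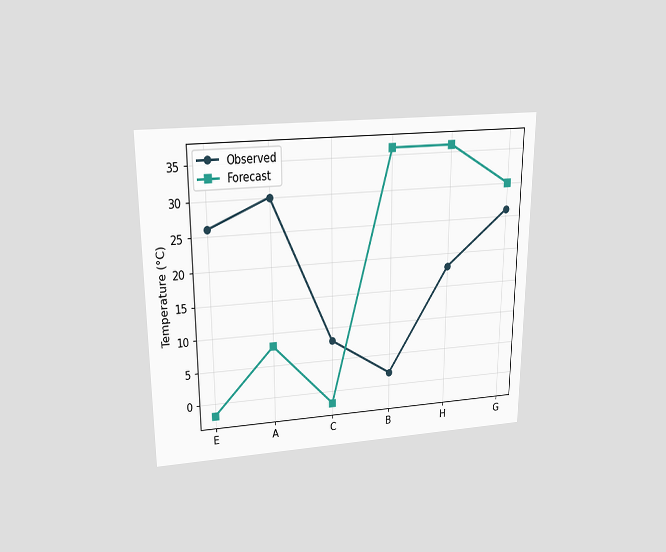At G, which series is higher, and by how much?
Forecast, by 4°C

The chart is viewed slightly from above. At G, Forecast sits above the other line by 4°C.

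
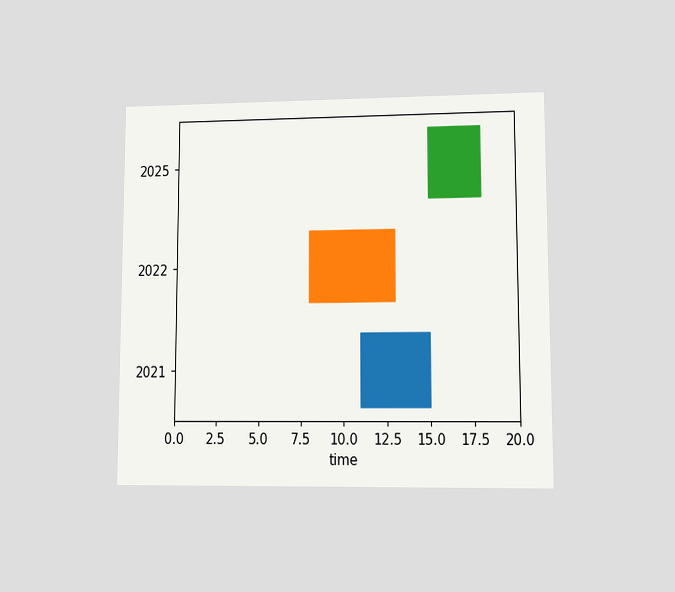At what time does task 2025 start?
The chart is viewed at a slight angle. The 2025 bar begins at t=15.

15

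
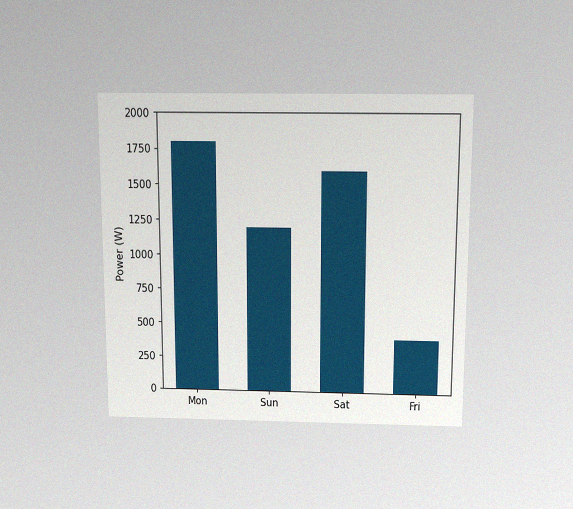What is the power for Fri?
The chart is viewed slightly from above, with some photo noise. Reading along the chart's y-axis, the Fri bar reaches 400W.

400W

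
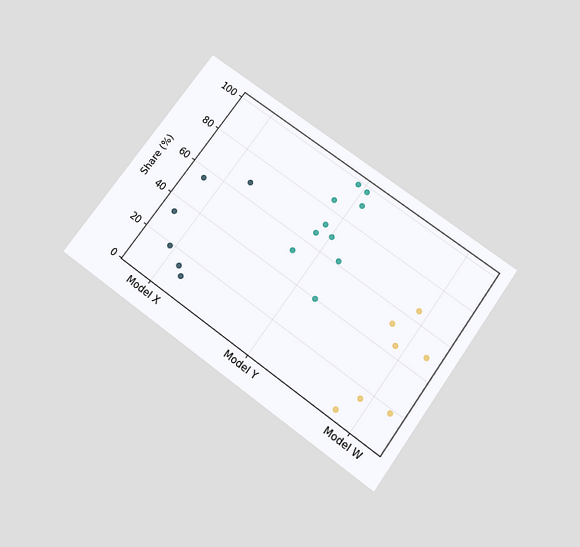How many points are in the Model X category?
6

The chart is tilted about 36° clockwise and viewed slightly from below. Counting the markers in the Model X column gives 6.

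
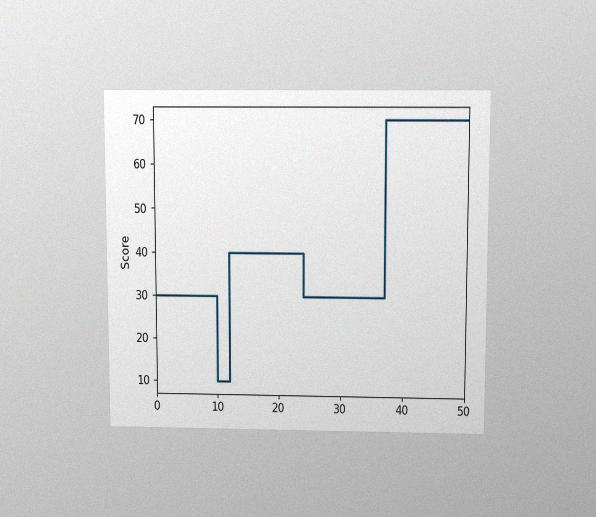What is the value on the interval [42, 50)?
70

The chart is viewed slightly from above, with some photo noise. On [42, 50) the step sits at 70.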